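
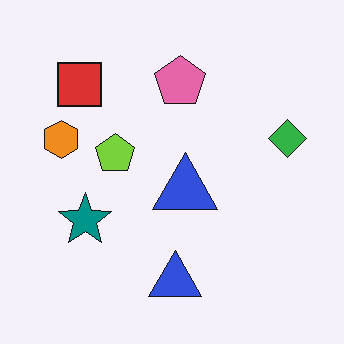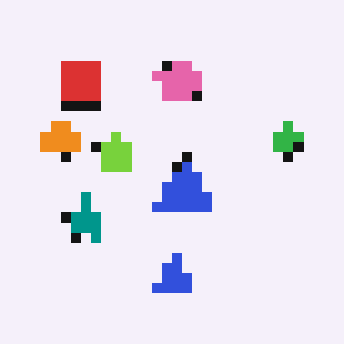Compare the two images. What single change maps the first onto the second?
The transformation is: heavily pixelated into large blocks.

Shapes are reduced to large square blocks; fine edges and outlines are lost — a downscale-then-upscale (mosaic) effect.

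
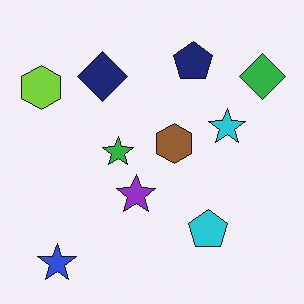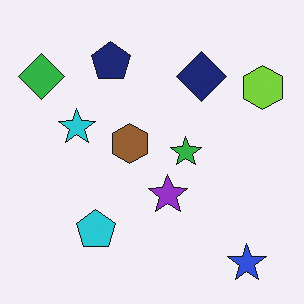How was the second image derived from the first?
The image was flipped horizontally (left ↔ right).

The lime hexagon is in the top-left of the first image and the top-right of the second — shapes on opposite sides of the vertical midline have swapped in a mirror flip.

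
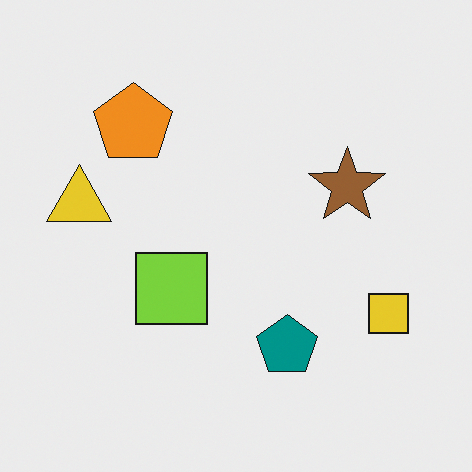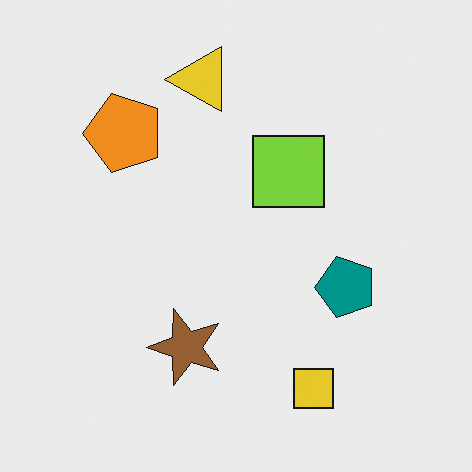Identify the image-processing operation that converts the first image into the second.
The second image is the first transposed (reflected across the top-left ↔ bottom-right diagonal).

Shapes have swapped their row and column positions — what was in the top-right is now in the bottom-left — a diagonal reflection.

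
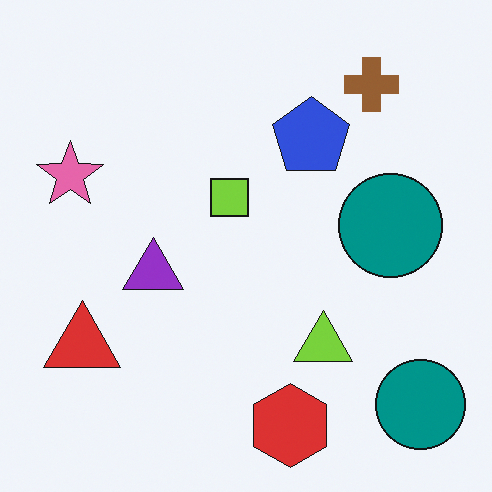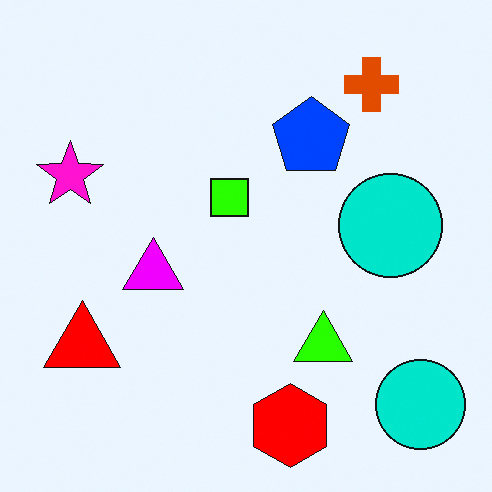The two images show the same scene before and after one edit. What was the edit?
The image was made much more vivid (saturation change).

All colors are more vivid — a global saturation change.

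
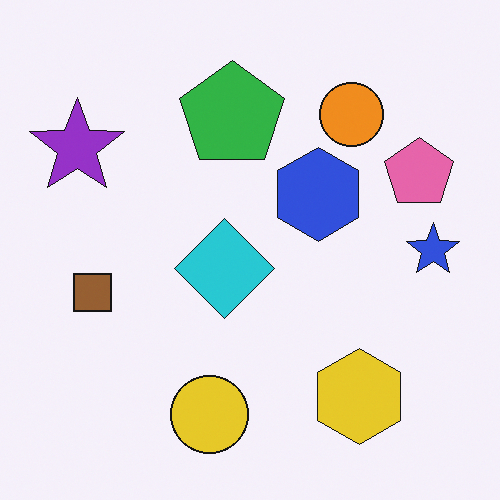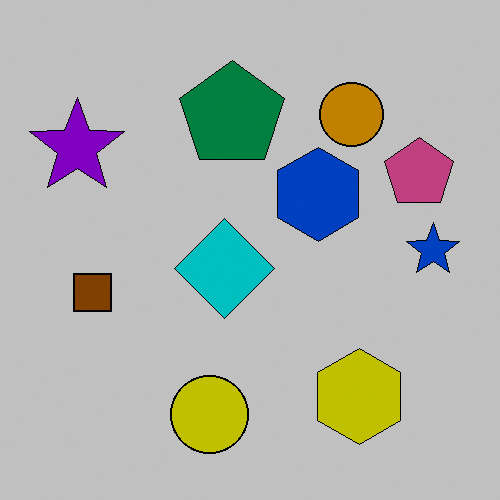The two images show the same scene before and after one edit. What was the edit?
This is the original image aggressively posterized.

Each flat color has snapped to a coarser quantized level — most visibly, the near-white background has dropped to a flat grey.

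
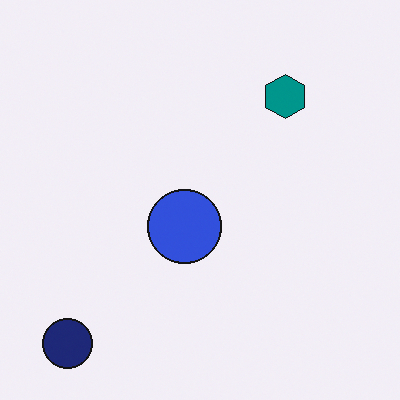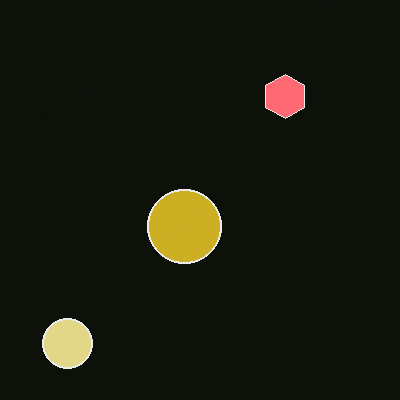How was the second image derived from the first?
The second image is the first color-inverted (negative).

The light background has become dark and every shape's color is its complement — a photographic negative.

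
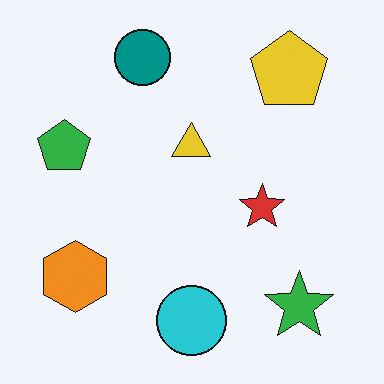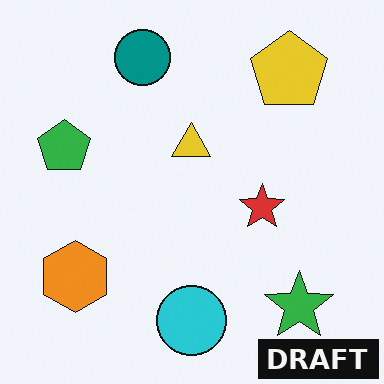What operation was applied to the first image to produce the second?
It was watermarked with the text "DRAFT" in the lower-right corner.

A dark label reading "DRAFT" appears in the lower-right corner.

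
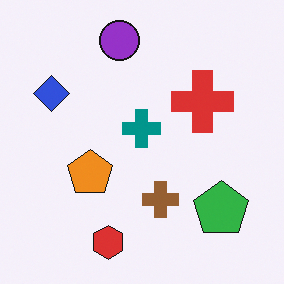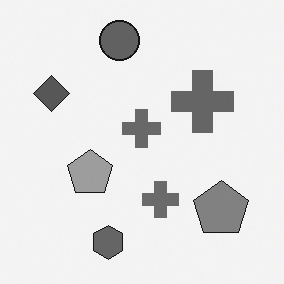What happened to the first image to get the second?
This is the original image converted to grayscale.

All color is removed — every shape is now a shade of grey.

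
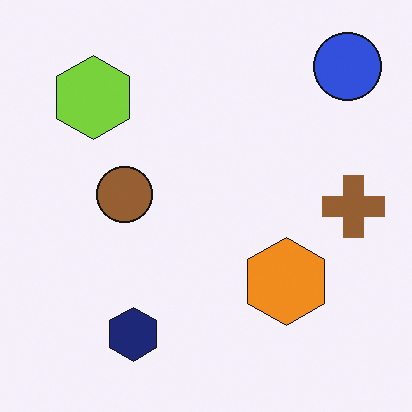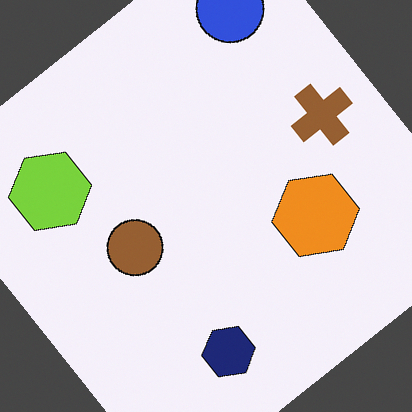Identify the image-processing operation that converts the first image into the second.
It was rotated counter-clockwise by a large amount — several tens of degrees.

Every shape is tilted by the same angle and the image corners show triangular fill wedges — a whole-image rotation by a non-right angle.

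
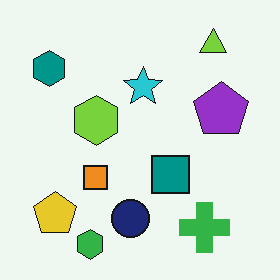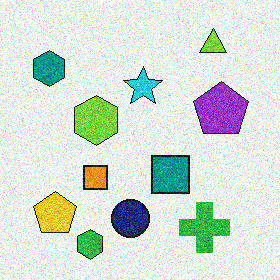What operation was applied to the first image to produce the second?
This is the original image degraded with visible gaussian noise.

Random speckle covers the whole image, including the flat background.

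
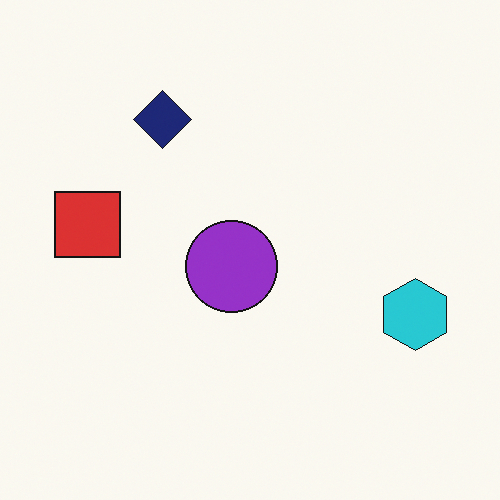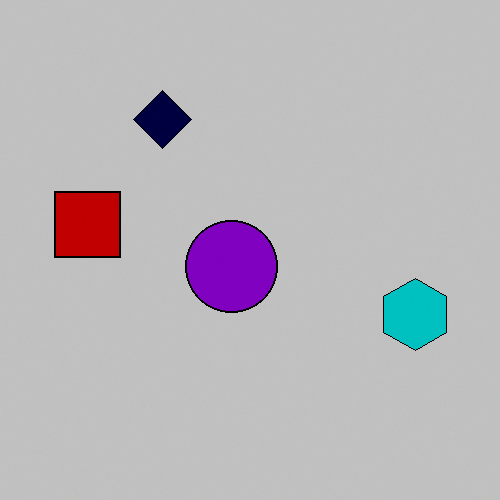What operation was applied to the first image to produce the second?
The image was aggressively posterized.

Each flat color has snapped to a coarser quantized level — most visibly, the near-white background has dropped to a flat grey.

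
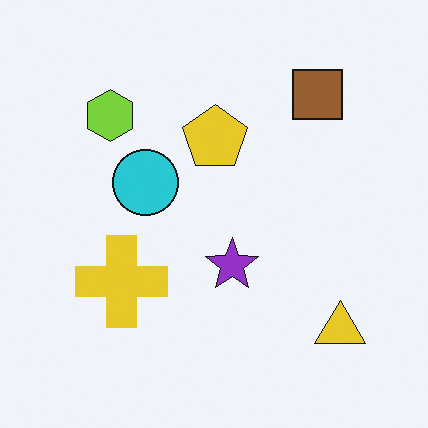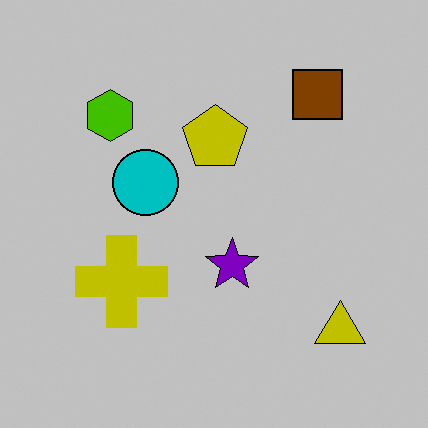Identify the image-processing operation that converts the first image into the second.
This is the original image aggressively posterized.

Each flat color has snapped to a coarser quantized level — most visibly, the near-white background has dropped to a flat grey.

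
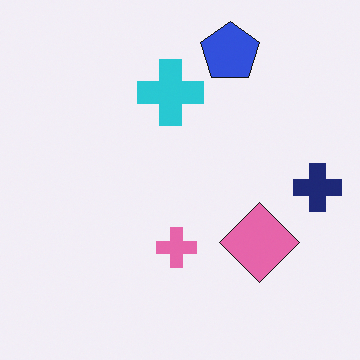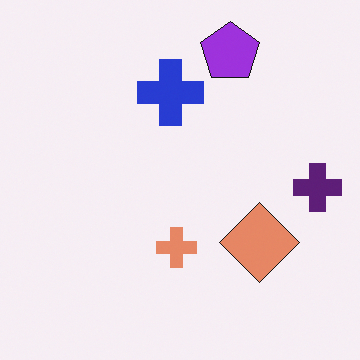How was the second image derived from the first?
This is the original image hue-shifted slightly.

Every shape's color has rotated by the same amount around the hue wheel — a uniform hue shift.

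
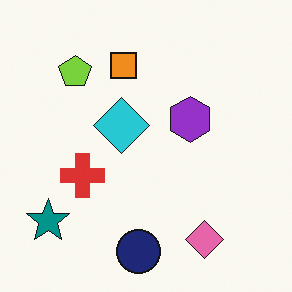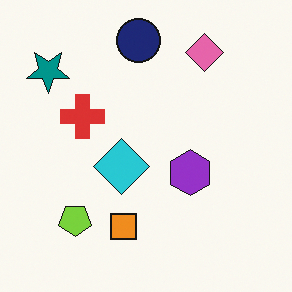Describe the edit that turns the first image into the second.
The image was flipped vertically (top ↔ bottom).

The navy circle is in the bottom of the first image and the top of the second — shapes on opposite sides of the horizontal midline have swapped in a mirror flip.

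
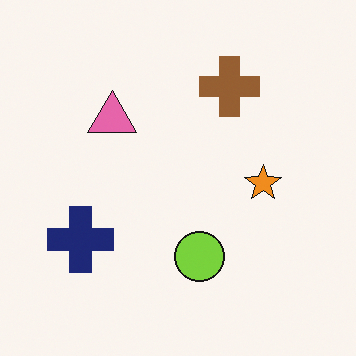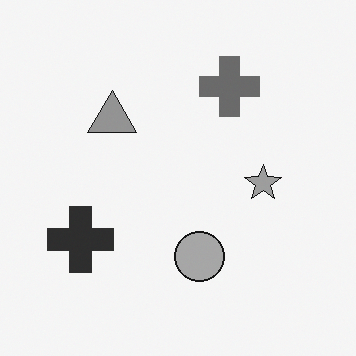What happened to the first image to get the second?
The second image is the first converted to grayscale.

All color is removed — every shape is now a shade of grey.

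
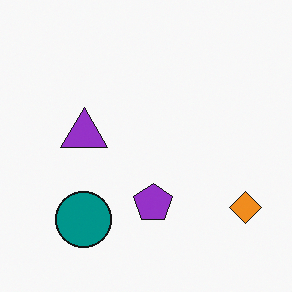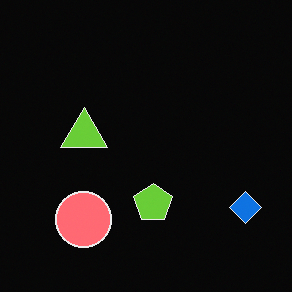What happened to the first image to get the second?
The image was color-inverted (negative).

The light background has become dark and every shape's color is its complement — a photographic negative.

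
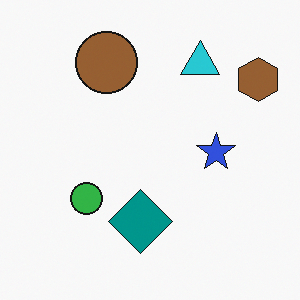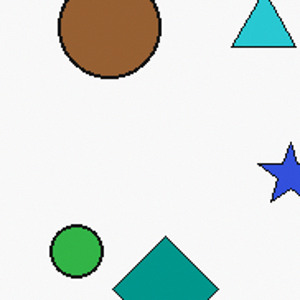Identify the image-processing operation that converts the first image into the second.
Cropped to a noticeably smaller region and rescaled.

The visible shapes are larger and the field of view is narrower; shapes near the original edges may be partly or wholly outside the frame — a crop-and-rescale.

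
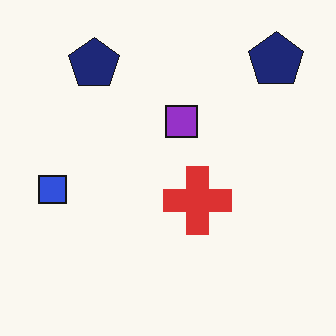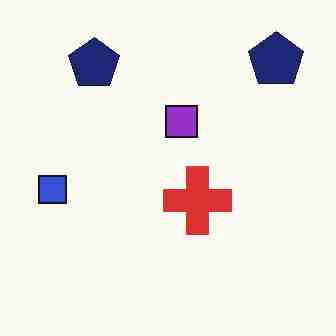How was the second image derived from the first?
The second image is the first degraded with heavy JPEG compression.

Blocky 8×8 compression artifacts appear around shape edges and the flat background shows ringing — characteristic JPEG degradation.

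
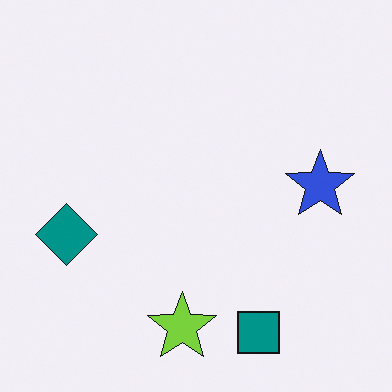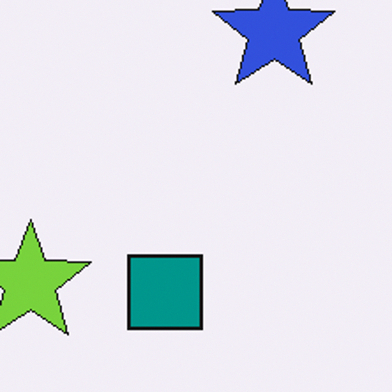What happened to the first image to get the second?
The second image is the first cropped to a noticeably smaller region and rescaled.

The visible shapes are larger and the field of view is narrower; shapes near the original edges may be partly or wholly outside the frame — a crop-and-rescale.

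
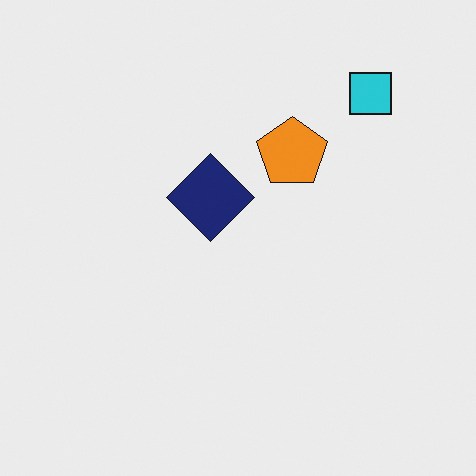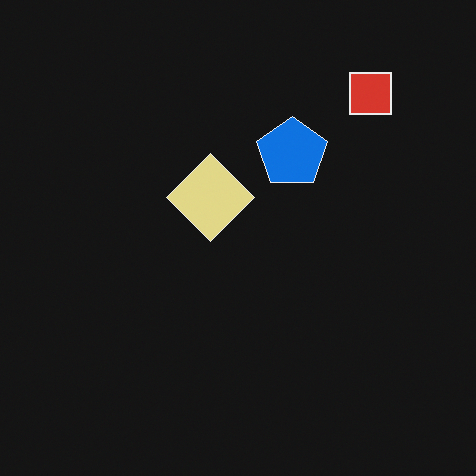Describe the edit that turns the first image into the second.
This is the original image color-inverted (negative).

The light background has become dark and every shape's color is its complement — a photographic negative.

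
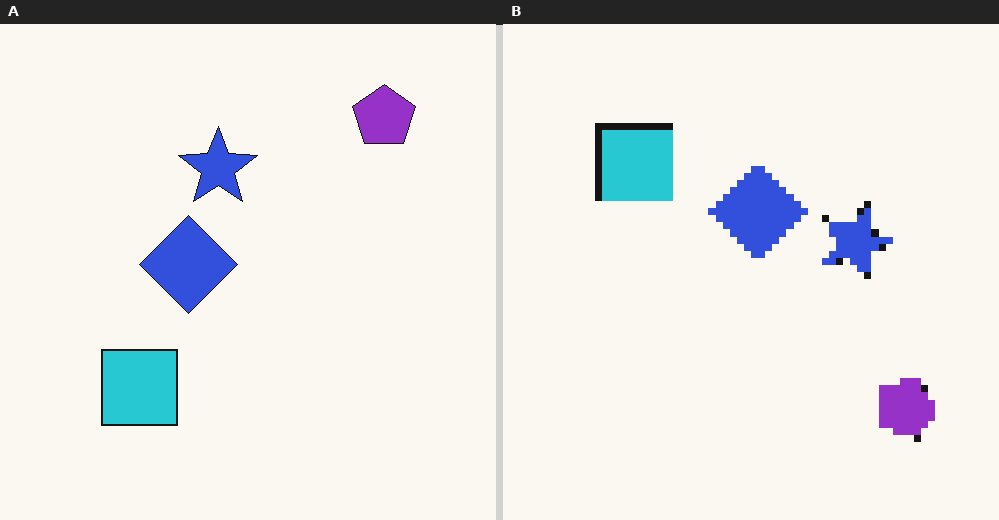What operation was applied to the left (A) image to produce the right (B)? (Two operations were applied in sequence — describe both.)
The right (B) image is the left (A) rotated 90° clockwise, then moderately pixelated.

The purple pentagon sits in the top-right of the left (A) image and the bottom-right of the right (B) — consistent with a whole-image 90° clockwise rotation. Shapes are reduced to large square blocks; fine edges and outlines are lost — a downscale-then-upscale (mosaic) effect.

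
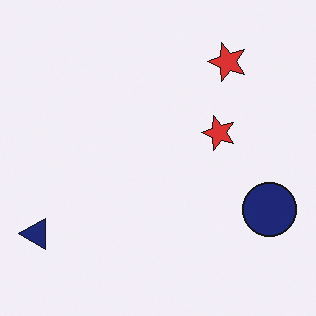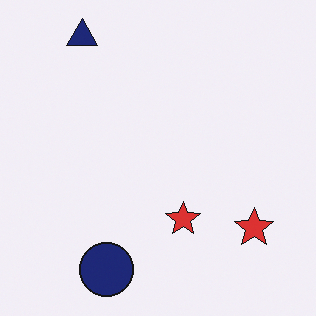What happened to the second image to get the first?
The image was rotated 90° counter-clockwise.

The navy triangle sits in the top-left of the second image and the bottom-left of the first — consistent with a whole-image 90° counter-clockwise rotation.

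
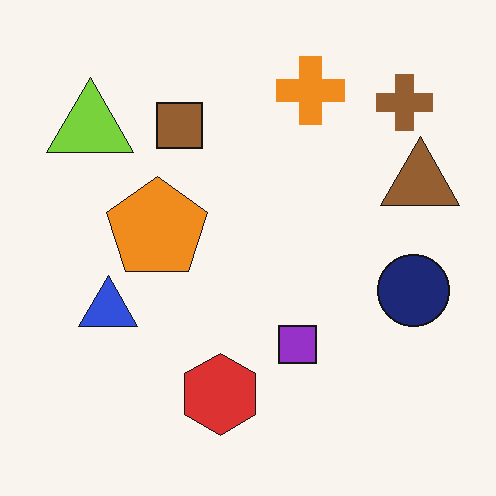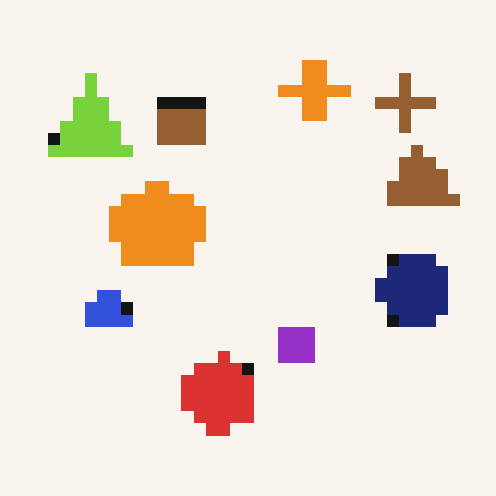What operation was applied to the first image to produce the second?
The image was coarsely pixelated.

Shapes are reduced to large square blocks; fine edges and outlines are lost — a downscale-then-upscale (mosaic) effect.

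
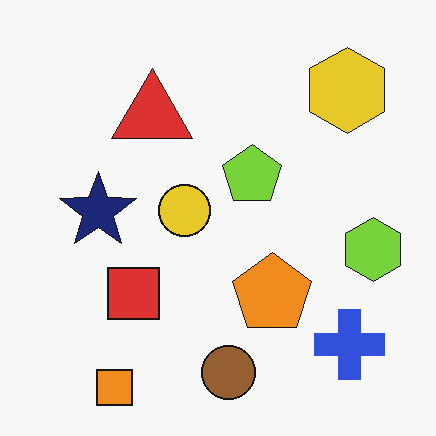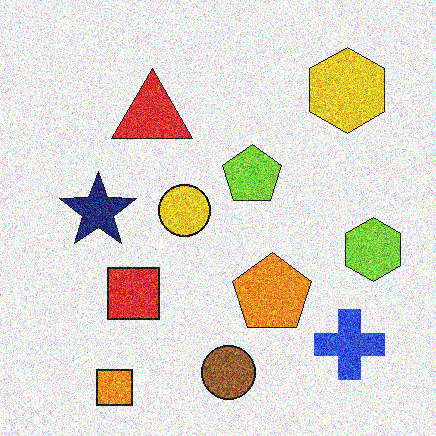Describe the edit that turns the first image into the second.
The transformation is: degraded with strong gaussian noise.

Random speckle covers the whole image, including the flat background.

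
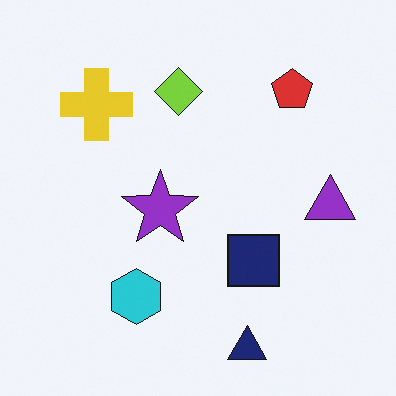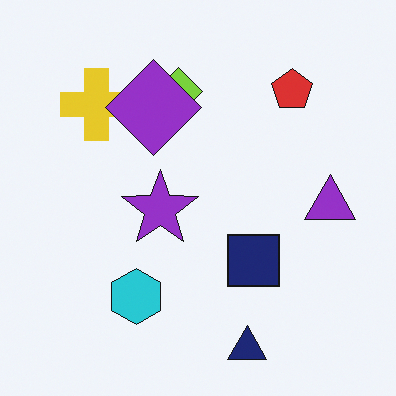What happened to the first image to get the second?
The transformation is: overlaid with an additional purple diamond.

A purple diamond appears in the second image that is absent from the first.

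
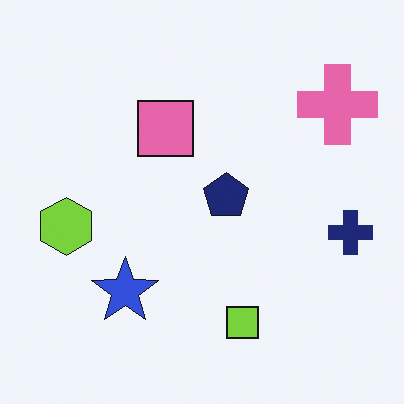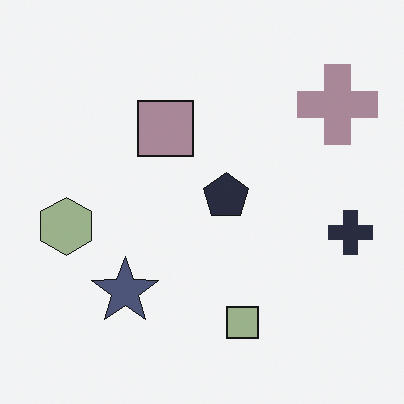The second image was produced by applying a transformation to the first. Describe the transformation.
This is the original image made much more muted (saturation change).

All colors are more muted and greyish — a global saturation change.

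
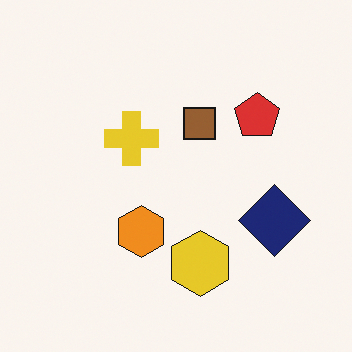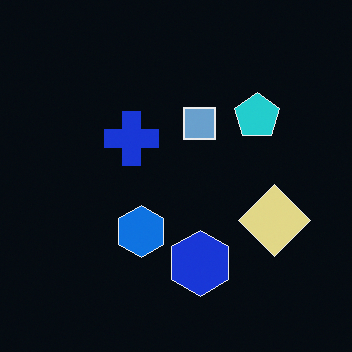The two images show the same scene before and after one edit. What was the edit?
It was color-inverted (negative).

The light background has become dark and every shape's color is its complement — a photographic negative.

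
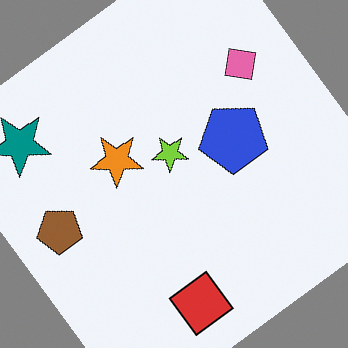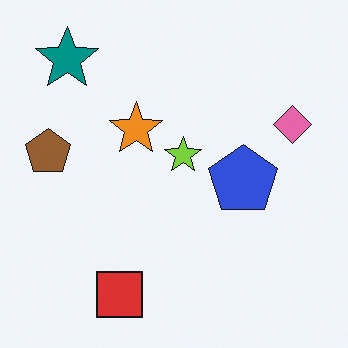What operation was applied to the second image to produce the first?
The first image is the second rotated counter-clockwise by a large amount — several tens of degrees.

Every shape is tilted by the same angle and the image corners show triangular fill wedges — a whole-image rotation by a non-right angle.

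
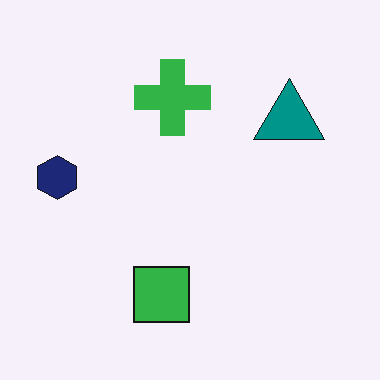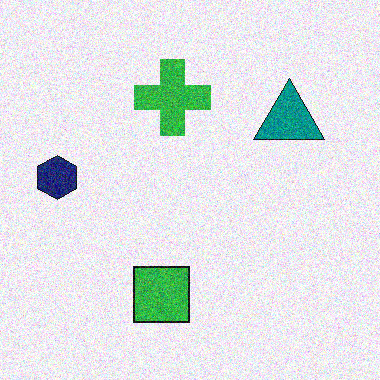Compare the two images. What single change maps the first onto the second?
The image was degraded with visible gaussian noise.

Random speckle covers the whole image, including the flat background.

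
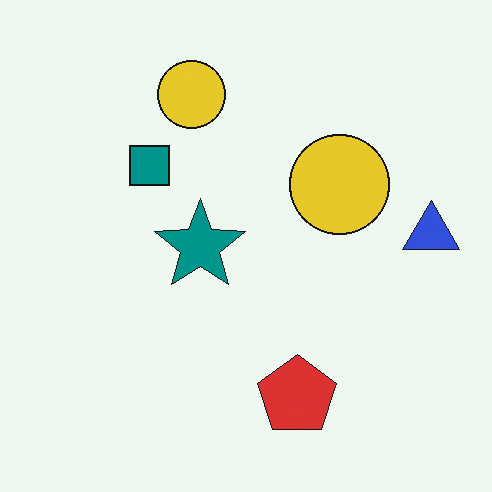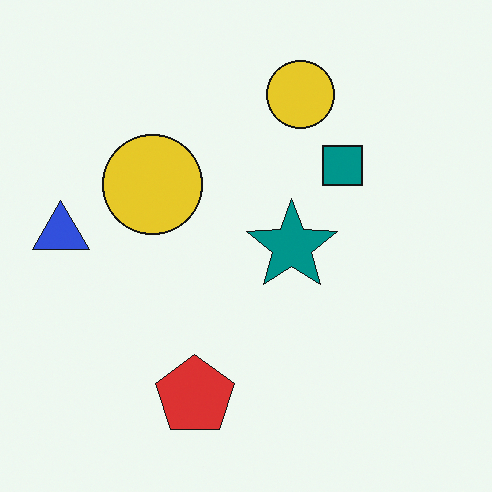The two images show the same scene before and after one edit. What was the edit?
The transformation is: flipped horizontally (left ↔ right).

The blue triangle is in the right of the first image and the left of the second — shapes on opposite sides of the vertical midline have swapped in a mirror flip.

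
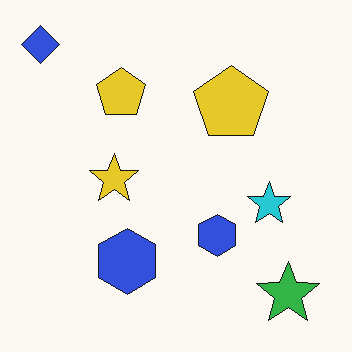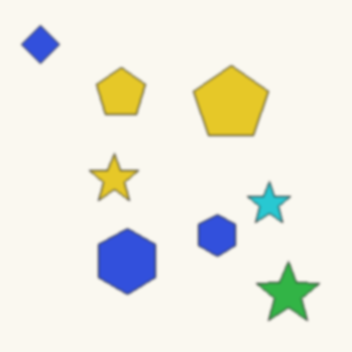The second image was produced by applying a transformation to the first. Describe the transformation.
This is the original image given a subtle gaussian blur.

Shape edges and outlines are uniformly softened across the whole image.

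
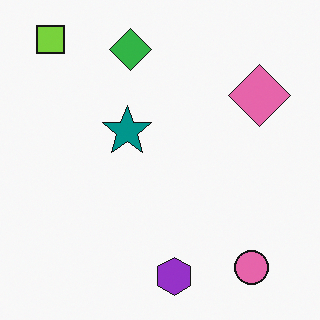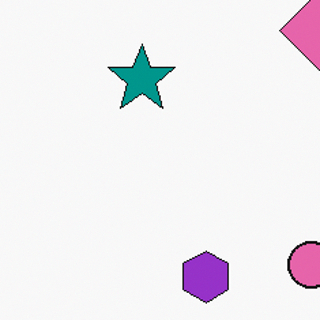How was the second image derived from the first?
Cropped slightly and scaled back up.

The visible shapes are larger and the field of view is narrower; shapes near the original edges may be partly or wholly outside the frame — a crop-and-rescale.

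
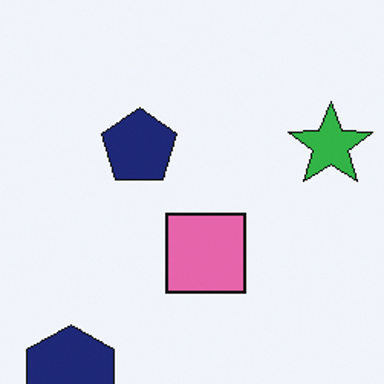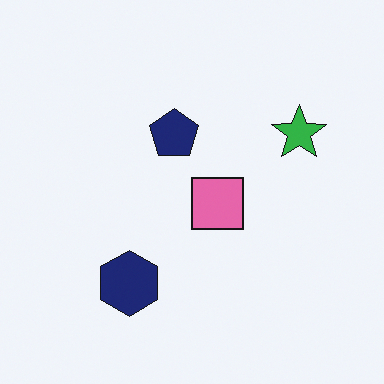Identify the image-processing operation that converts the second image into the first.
The image was cropped slightly and scaled back up.

The visible shapes are larger and the field of view is narrower; shapes near the original edges may be partly or wholly outside the frame — a crop-and-rescale.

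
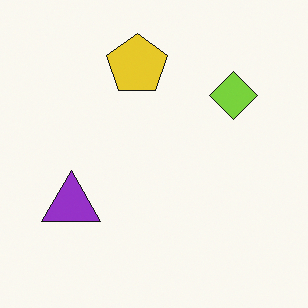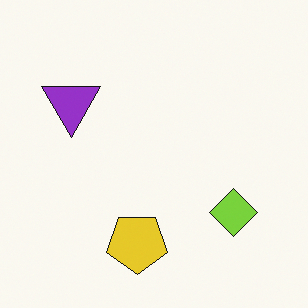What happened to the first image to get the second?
The image was flipped vertically (top ↔ bottom).

The yellow pentagon is in the top of the first image and the bottom of the second — shapes on opposite sides of the horizontal midline have swapped in a mirror flip.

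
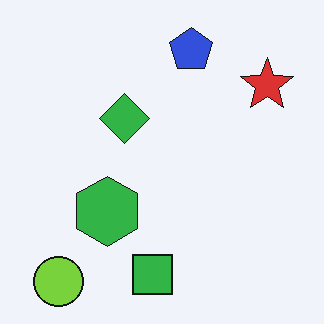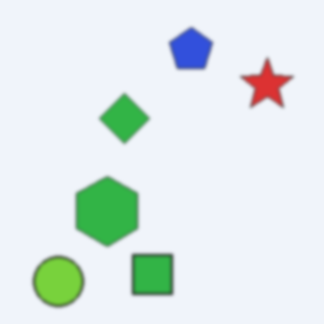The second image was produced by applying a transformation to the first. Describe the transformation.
Given a subtle gaussian blur.

Shape edges and outlines are uniformly softened across the whole image.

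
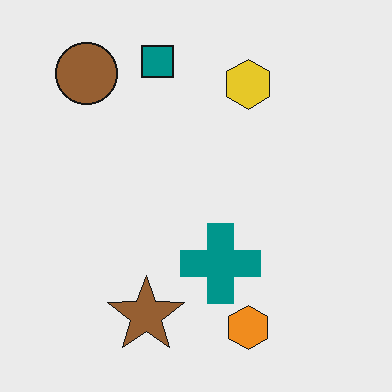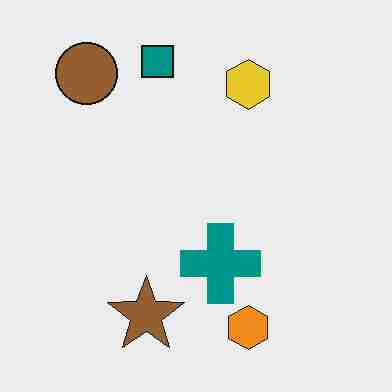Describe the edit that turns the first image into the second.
The second image is the first heavily JPEG-compressed with obvious blocking artifacts.

Blocky 8×8 compression artifacts appear around shape edges and the flat background shows ringing — characteristic JPEG degradation.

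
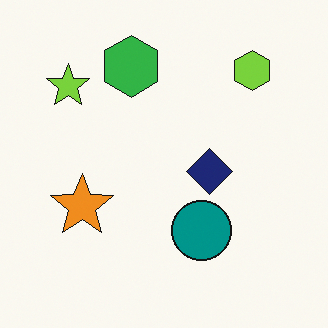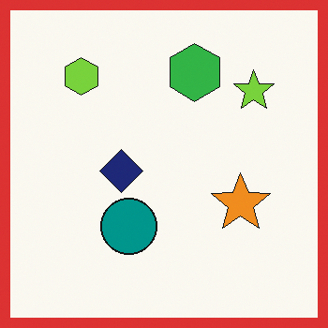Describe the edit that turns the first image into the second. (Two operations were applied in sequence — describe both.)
This is the original image flipped horizontally (left ↔ right), then framed with a red border.

The lime star is in the top-left of the first image and the top-right of the second — shapes on opposite sides of the vertical midline have swapped in a mirror flip. A solid red frame runs around the edge of the second image, with the content slightly shrunk inside it.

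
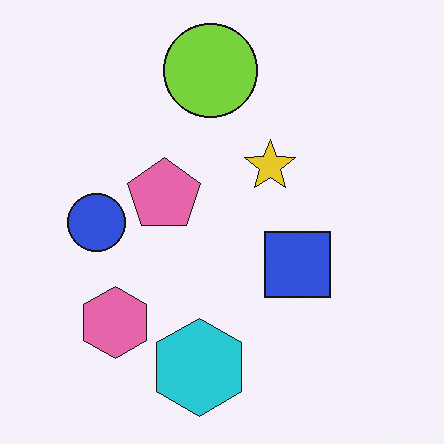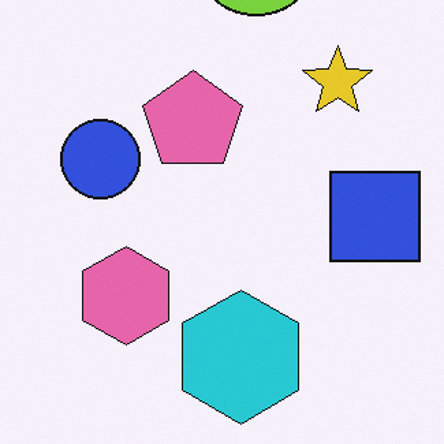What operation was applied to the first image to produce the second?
The image was cropped slightly and scaled back up.

The visible shapes are larger and the field of view is narrower; shapes near the original edges may be partly or wholly outside the frame — a crop-and-rescale.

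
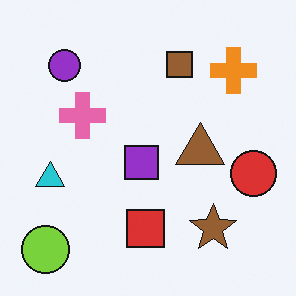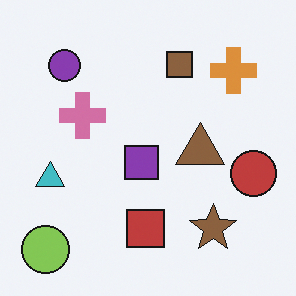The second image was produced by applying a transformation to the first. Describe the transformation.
The second image is the first slightly desaturated.

All colors are more muted and greyish — a global saturation change.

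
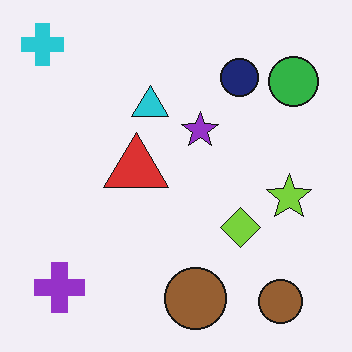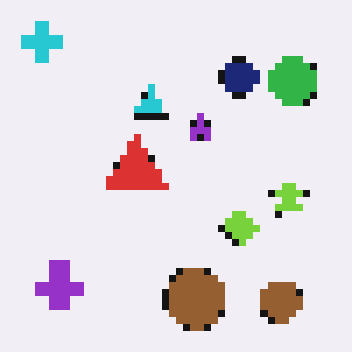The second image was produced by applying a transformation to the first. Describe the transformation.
Moderately pixelated.

Shapes are reduced to large square blocks; fine edges and outlines are lost — a downscale-then-upscale (mosaic) effect.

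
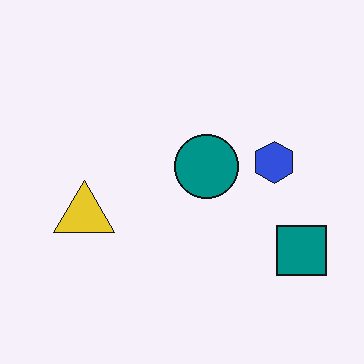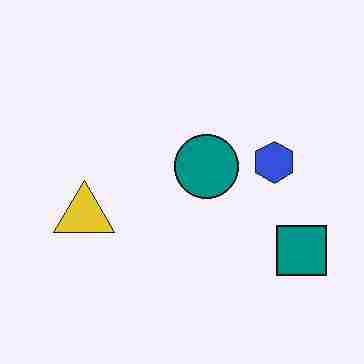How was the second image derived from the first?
The transformation is: heavily JPEG-compressed with obvious blocking artifacts.

Blocky 8×8 compression artifacts appear around shape edges and the flat background shows ringing — characteristic JPEG degradation.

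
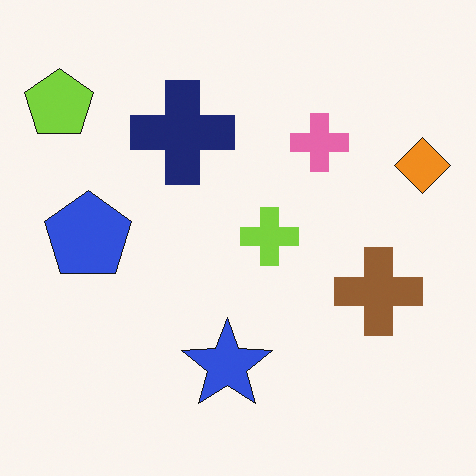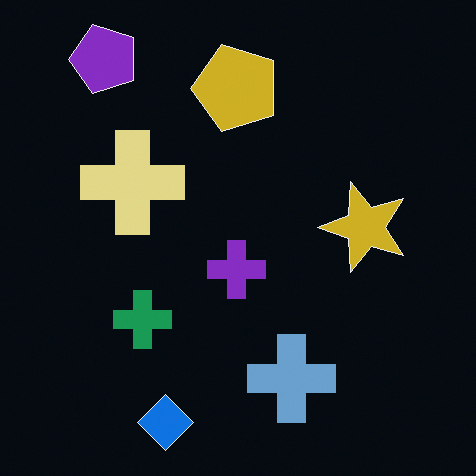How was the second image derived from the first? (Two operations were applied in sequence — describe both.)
Color-inverted (negative), then transposed (reflected across the top-left ↔ bottom-right diagonal).

The light background has become dark and every shape's color is its complement — a photographic negative. Shapes have swapped their row and column positions — what was in the top-right is now in the bottom-left — a diagonal reflection.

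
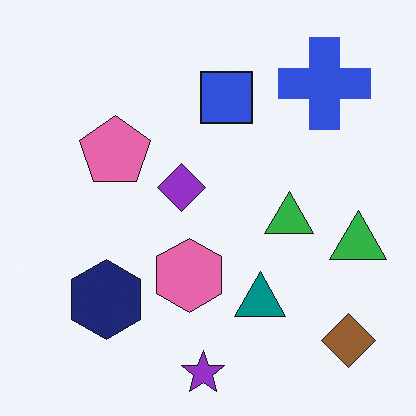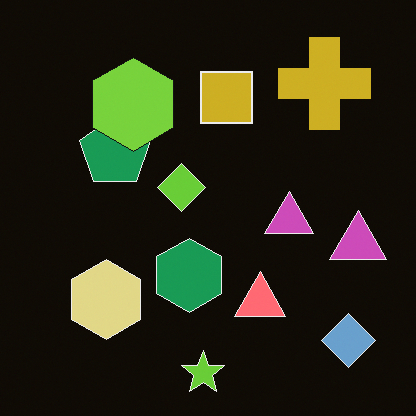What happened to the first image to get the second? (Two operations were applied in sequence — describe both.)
This is the original image color-inverted (negative), then overlaid with an additional lime hexagon.

The light background has become dark and every shape's color is its complement — a photographic negative. A lime hexagon appears in the second image that is absent from the first.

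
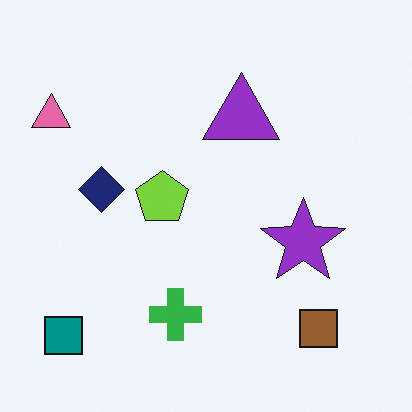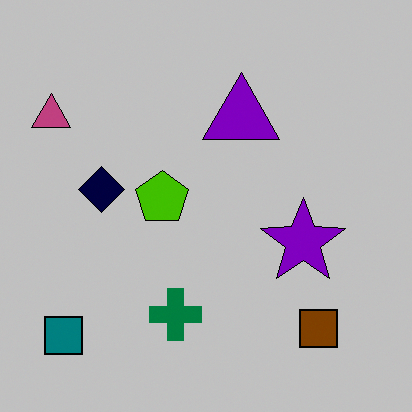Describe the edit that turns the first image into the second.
This is the original image heavily posterized to just a handful of flat colors.

Each flat color has snapped to a coarser quantized level — most visibly, the near-white background has dropped to a flat grey.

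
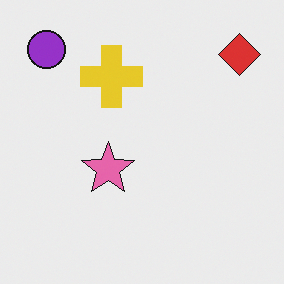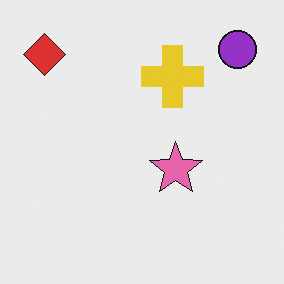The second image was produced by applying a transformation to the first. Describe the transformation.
This is the original image flipped horizontally (left ↔ right).

The red diamond is in the top-right of the first image and the top-left of the second — shapes on opposite sides of the vertical midline have swapped in a mirror flip.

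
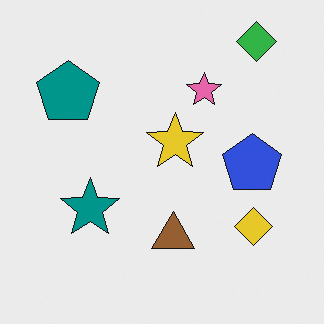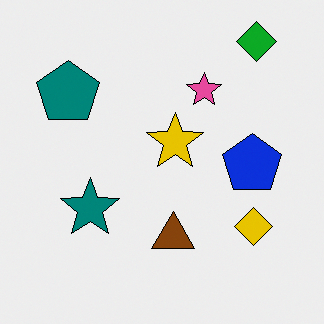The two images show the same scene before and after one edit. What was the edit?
The image was given slightly increased contrast.

Tones are pushed away from mid-grey across the whole image — a global contrast change.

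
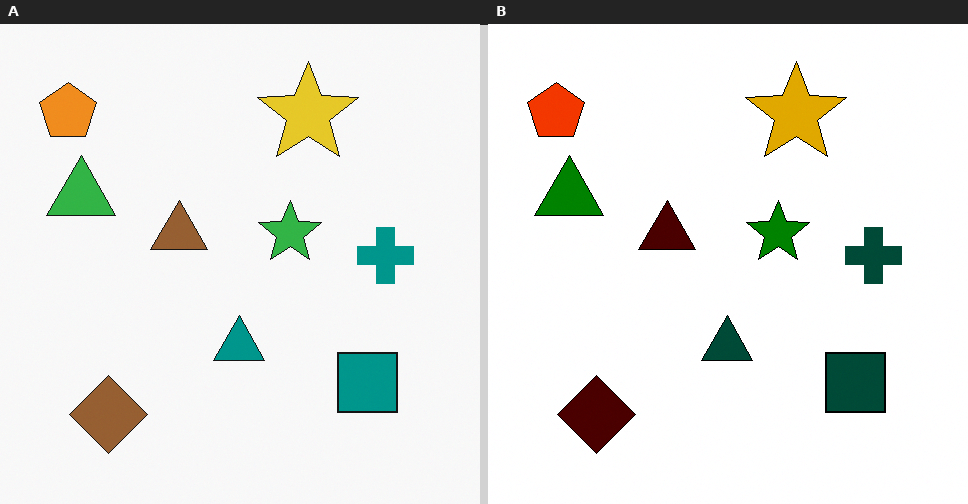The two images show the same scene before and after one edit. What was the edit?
This is the original image given much higher contrast.

Tones are pushed away from mid-grey across the whole image — a global contrast change.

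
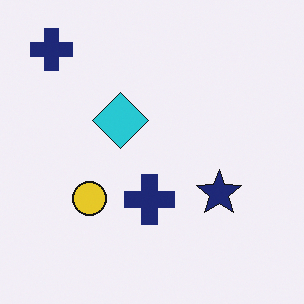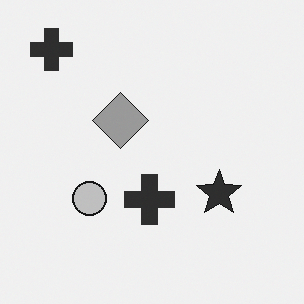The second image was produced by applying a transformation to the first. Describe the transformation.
This is the original image converted to grayscale.

All color is removed — every shape is now a shade of grey.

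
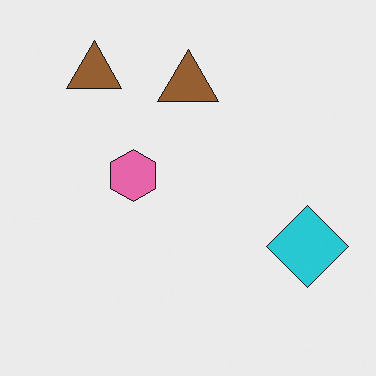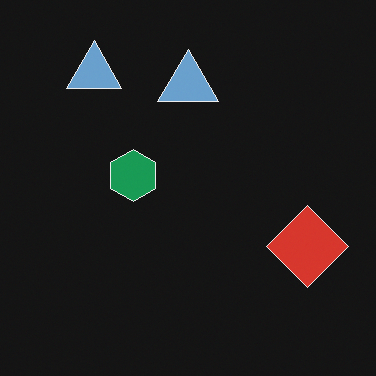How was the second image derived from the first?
The second image is the first color-inverted (negative).

The light background has become dark and every shape's color is its complement — a photographic negative.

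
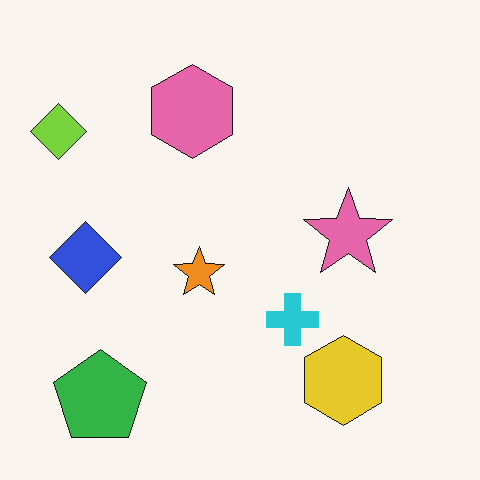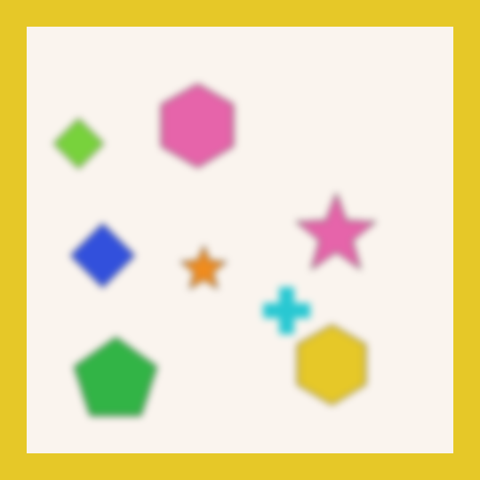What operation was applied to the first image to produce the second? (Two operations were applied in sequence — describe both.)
The second image is the first moderately blurred, then framed with a yellow border.

Shape edges and outlines are uniformly softened across the whole image. A solid yellow frame runs around the edge of the second image, with the content slightly shrunk inside it.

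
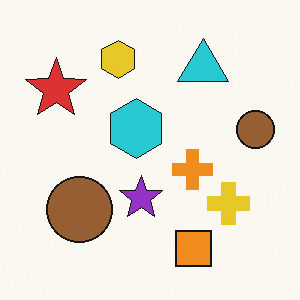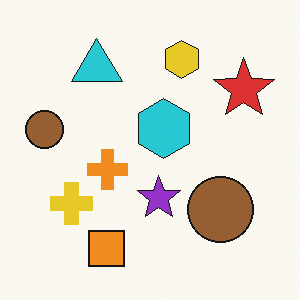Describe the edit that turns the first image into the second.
It was flipped horizontally (left ↔ right).

The red star is in the top-left of the first image and the top-right of the second — shapes on opposite sides of the vertical midline have swapped in a mirror flip.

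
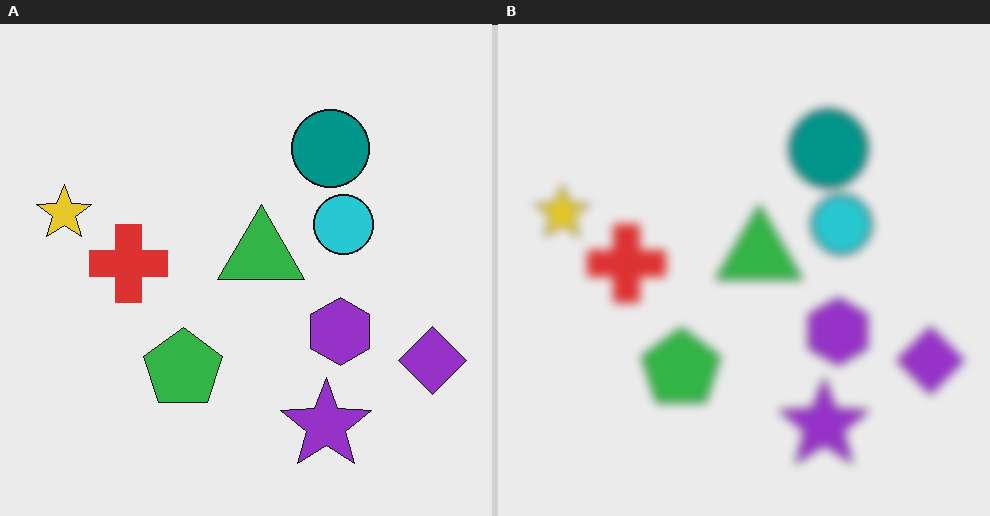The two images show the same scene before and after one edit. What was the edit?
The right (B) image is the left (A) strongly gaussian-blurred.

Shape edges and outlines are uniformly softened across the whole image.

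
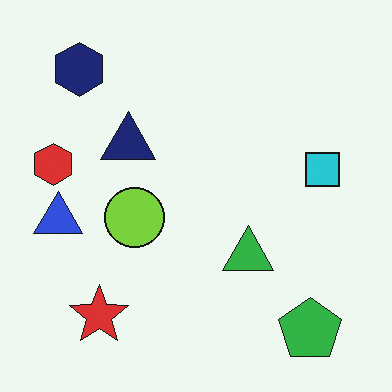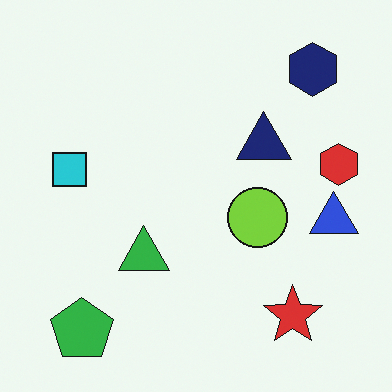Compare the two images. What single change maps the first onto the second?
The image was flipped horizontally (left ↔ right).

The red hexagon is in the left of the first image and the right of the second — shapes on opposite sides of the vertical midline have swapped in a mirror flip.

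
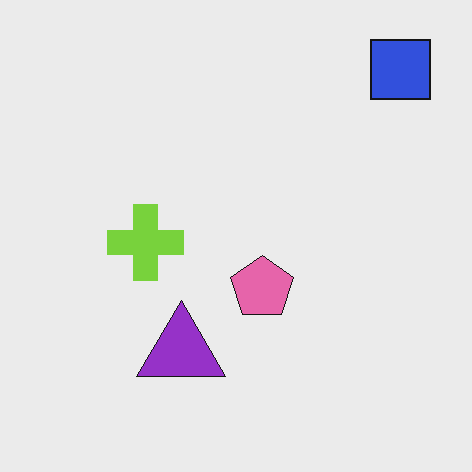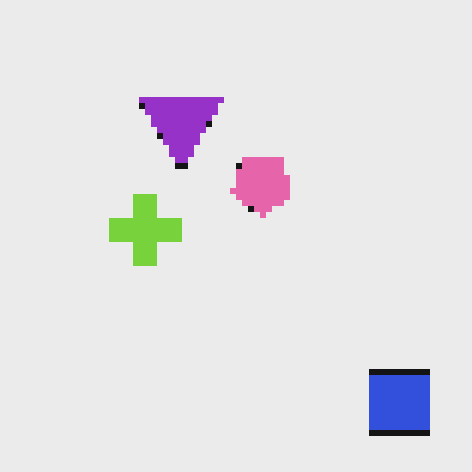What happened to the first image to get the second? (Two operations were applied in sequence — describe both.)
The second image is the first flipped vertically (top ↔ bottom), then moderately pixelated.

The blue square is in the top-right of the first image and the bottom-right of the second — shapes on opposite sides of the horizontal midline have swapped in a mirror flip. Shapes are reduced to large square blocks; fine edges and outlines are lost — a downscale-then-upscale (mosaic) effect.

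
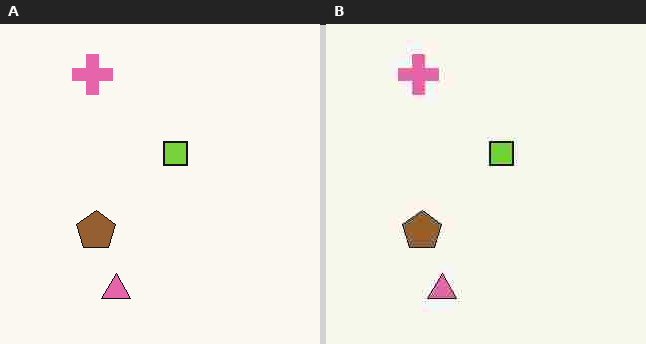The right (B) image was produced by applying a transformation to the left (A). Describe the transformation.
It was heavily JPEG-compressed with obvious blocking artifacts.

Blocky 8×8 compression artifacts appear around shape edges and the flat background shows ringing — characteristic JPEG degradation.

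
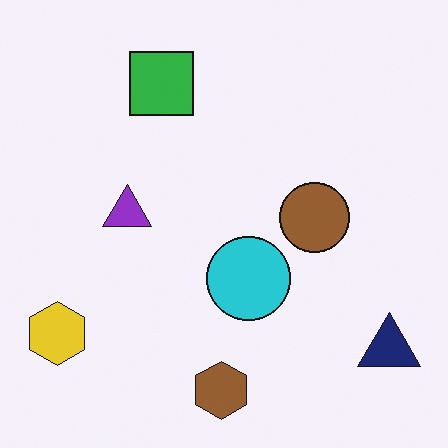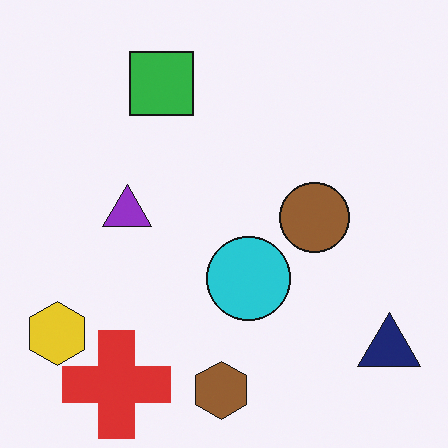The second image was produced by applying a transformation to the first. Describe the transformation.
It was overlaid with an additional red cross.

A red cross appears in the second image that is absent from the first.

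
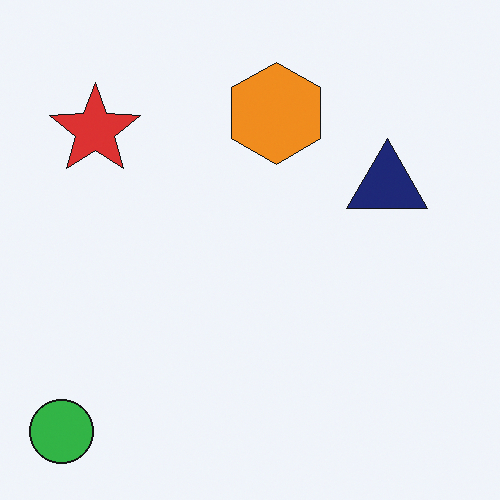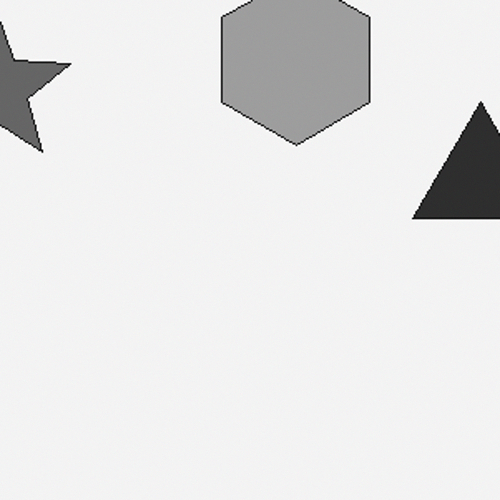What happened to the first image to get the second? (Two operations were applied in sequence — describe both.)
This is the original image converted to grayscale, then cropped tightly and scaled back up.

All color is removed — every shape is now a shade of grey. The visible shapes are larger and the field of view is narrower; shapes near the original edges may be partly or wholly outside the frame — a crop-and-rescale.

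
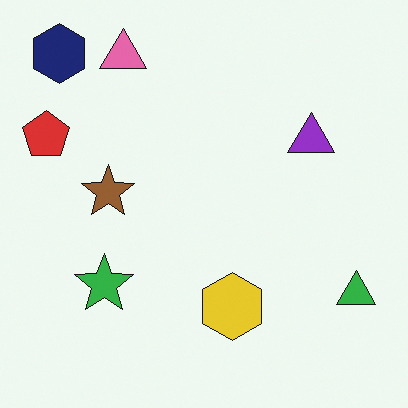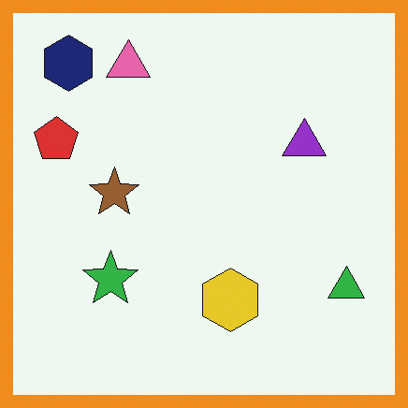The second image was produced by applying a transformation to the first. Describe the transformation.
This is the original image framed with a orange border.

A solid orange frame runs around the edge of the second image, with the content slightly shrunk inside it.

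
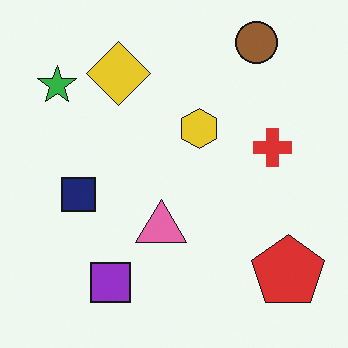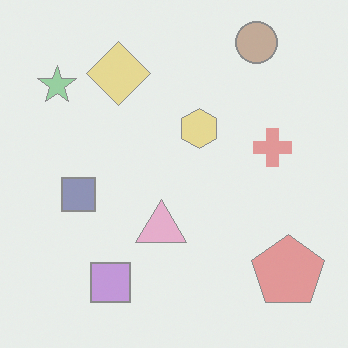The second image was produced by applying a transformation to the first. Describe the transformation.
This is the original image washed out (contrast reduced).

Tones are pushed toward mid-grey across the whole image — a global contrast change.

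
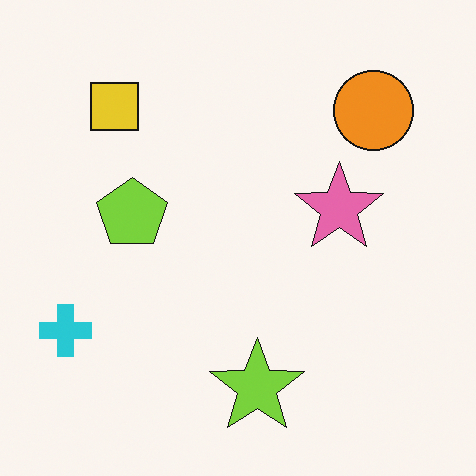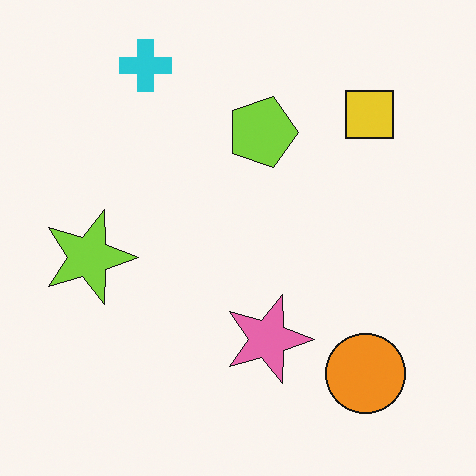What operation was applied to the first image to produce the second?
The second image is the first rotated 90° clockwise.

The cyan cross sits in the bottom-left of the first image and the top-left of the second — consistent with a whole-image 90° clockwise rotation.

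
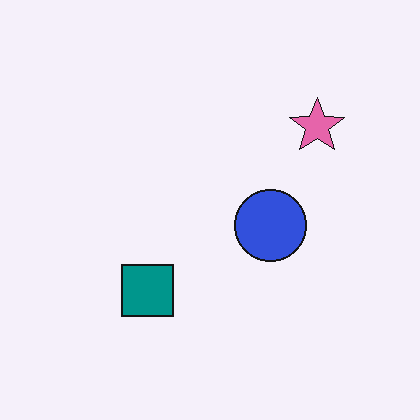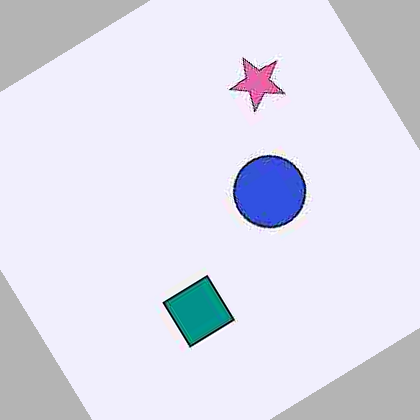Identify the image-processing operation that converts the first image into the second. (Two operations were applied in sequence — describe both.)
The second image is the first heavily JPEG-compressed with obvious blocking artifacts, then rotated counter-clockwise by a large amount — several tens of degrees.

Blocky 8×8 compression artifacts appear around shape edges and the flat background shows ringing — characteristic JPEG degradation. Every shape is tilted by the same angle and the image corners show triangular fill wedges — a whole-image rotation by a non-right angle.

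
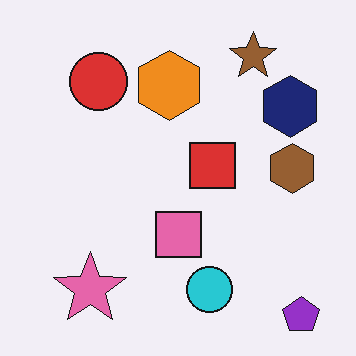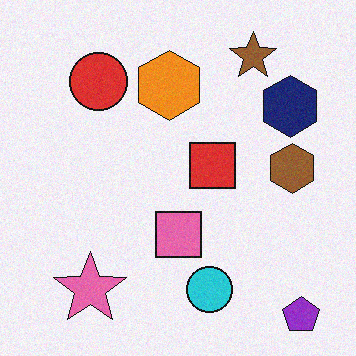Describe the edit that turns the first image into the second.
The second image is the first degraded with light additive noise.

Random speckle covers the whole image, including the flat background.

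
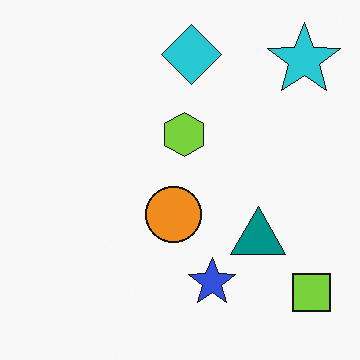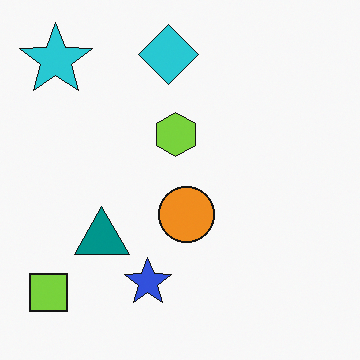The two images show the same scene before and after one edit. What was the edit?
It was flipped horizontally (left ↔ right).

The lime square is in the bottom-right of the first image and the bottom-left of the second — shapes on opposite sides of the vertical midline have swapped in a mirror flip.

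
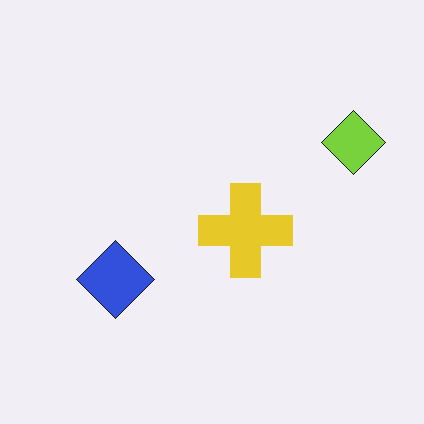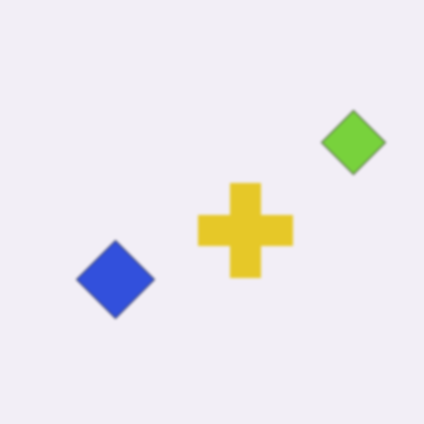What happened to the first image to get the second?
The second image is the first given a subtle gaussian blur.

Shape edges and outlines are uniformly softened across the whole image.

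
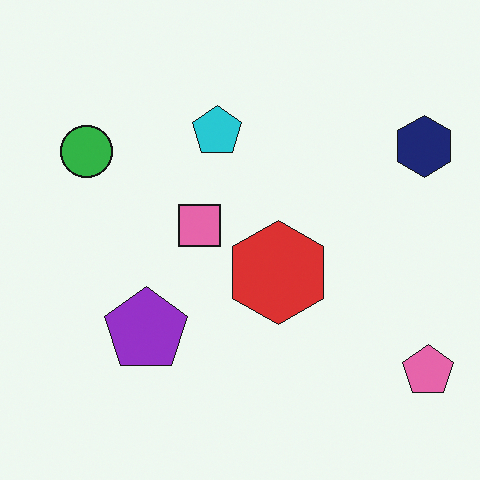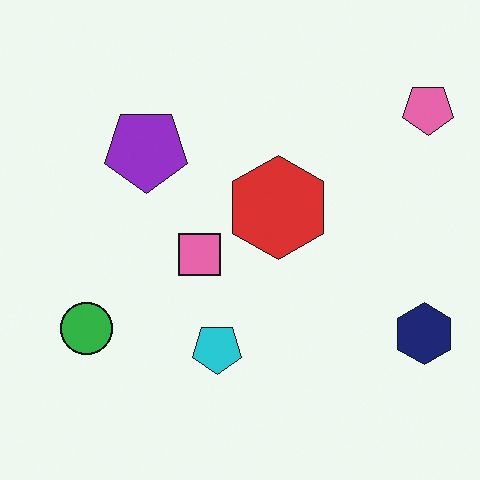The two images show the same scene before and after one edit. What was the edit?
The transformation is: flipped vertically (top ↔ bottom).

The pink pentagon is in the bottom-right of the first image and the top-right of the second — shapes on opposite sides of the horizontal midline have swapped in a mirror flip.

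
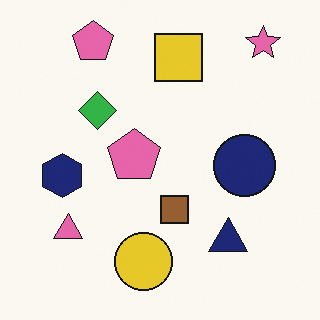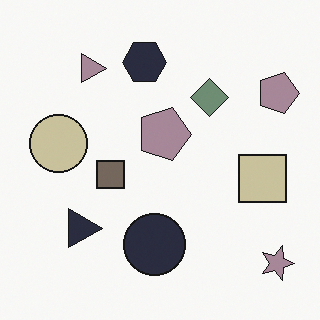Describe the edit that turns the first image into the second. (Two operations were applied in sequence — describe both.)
The second image is the first made much more muted (saturation change), then rotated 90° clockwise.

All colors are more muted and greyish — a global saturation change. The pink star sits in the top-right of the first image and the bottom-right of the second — consistent with a whole-image 90° clockwise rotation.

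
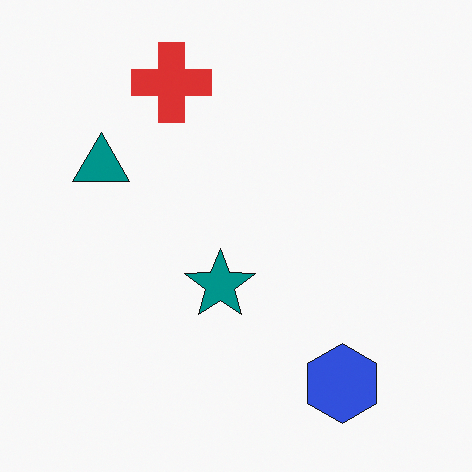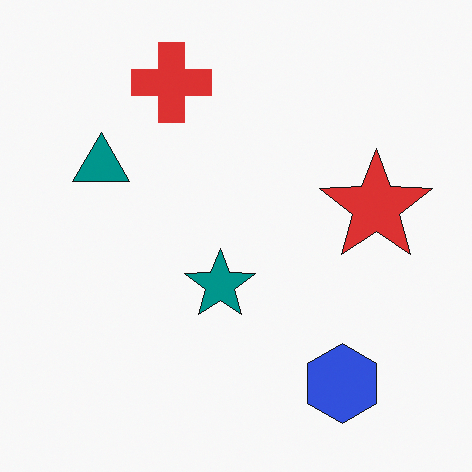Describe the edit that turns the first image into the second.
It was overlaid with an additional red star.

A red star appears in the second image that is absent from the first.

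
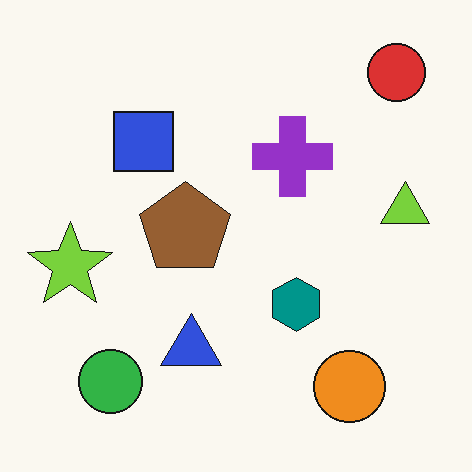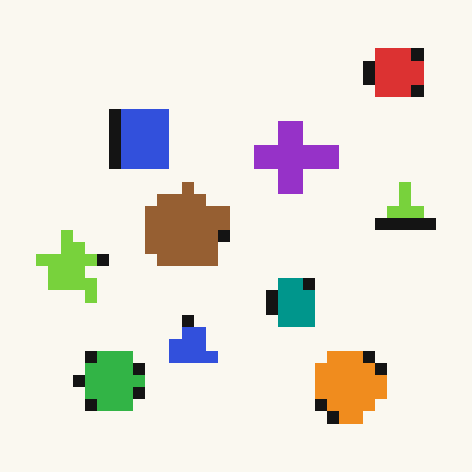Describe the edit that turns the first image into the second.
The image was heavily pixelated into large blocks.

Shapes are reduced to large square blocks; fine edges and outlines are lost — a downscale-then-upscale (mosaic) effect.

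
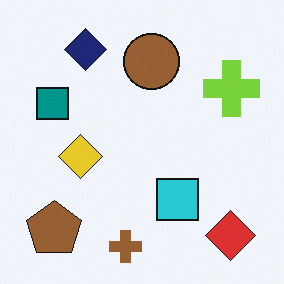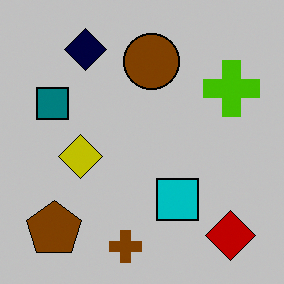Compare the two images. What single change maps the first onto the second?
This is the original image aggressively posterized.

Each flat color has snapped to a coarser quantized level — most visibly, the near-white background has dropped to a flat grey.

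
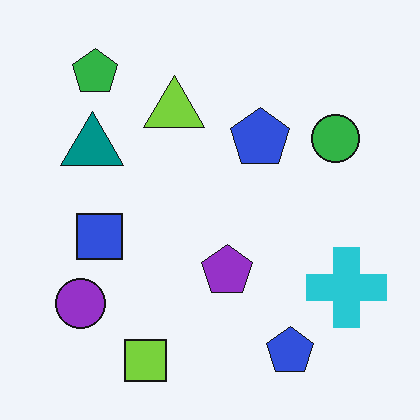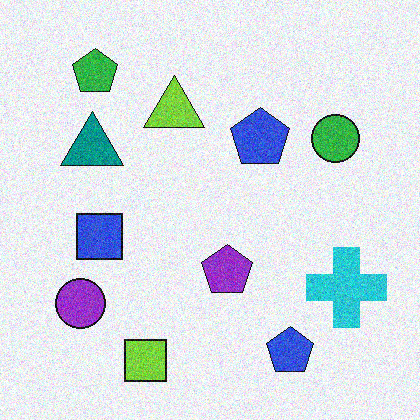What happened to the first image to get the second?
The second image is the first degraded with moderate additive noise.

Random speckle covers the whole image, including the flat background.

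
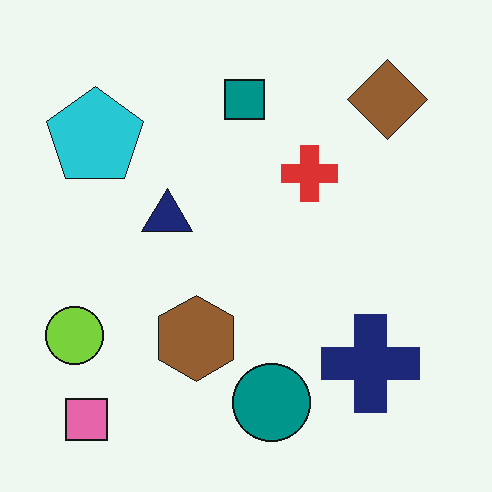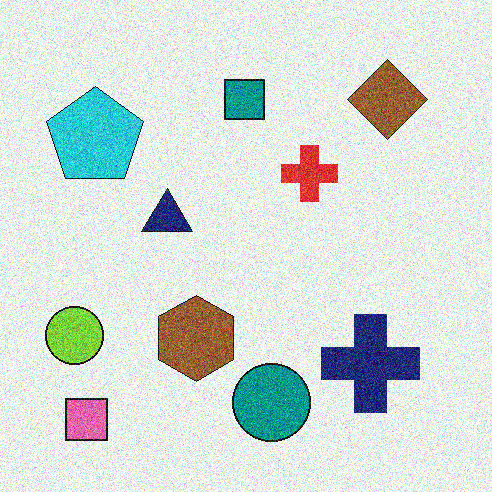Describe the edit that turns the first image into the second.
Degraded with a thick layer of grain.

Random speckle covers the whole image, including the flat background.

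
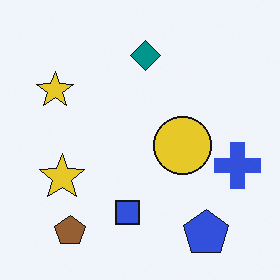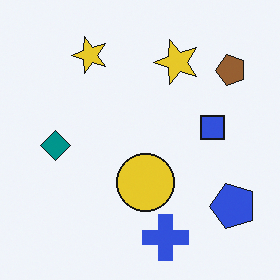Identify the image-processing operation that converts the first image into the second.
It was transposed (reflected across the top-left ↔ bottom-right diagonal).

Shapes have swapped their row and column positions — what was in the top-right is now in the bottom-left — a diagonal reflection.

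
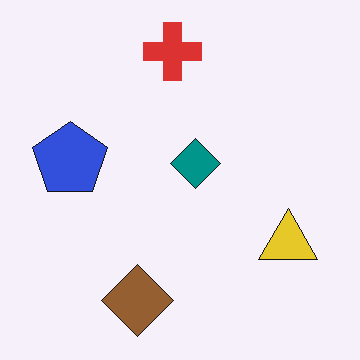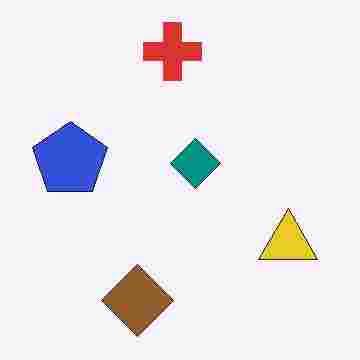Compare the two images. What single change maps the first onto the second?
The image was degraded with heavy JPEG compression.

Blocky 8×8 compression artifacts appear around shape edges and the flat background shows ringing — characteristic JPEG degradation.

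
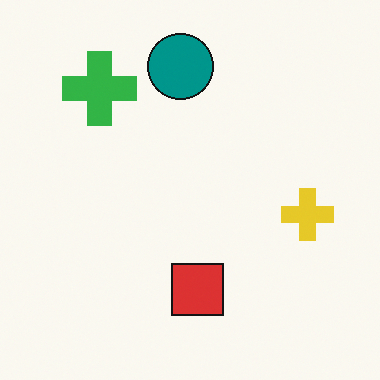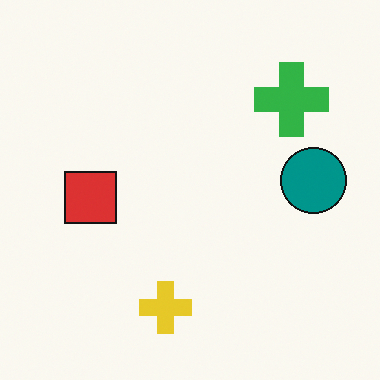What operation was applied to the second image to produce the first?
It was rotated 90° counter-clockwise.

The green cross sits in the top-right of the second image and the top-left of the first — consistent with a whole-image 90° counter-clockwise rotation.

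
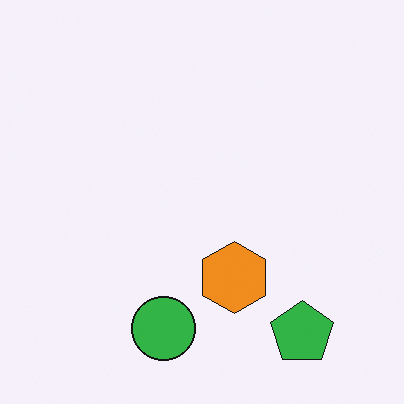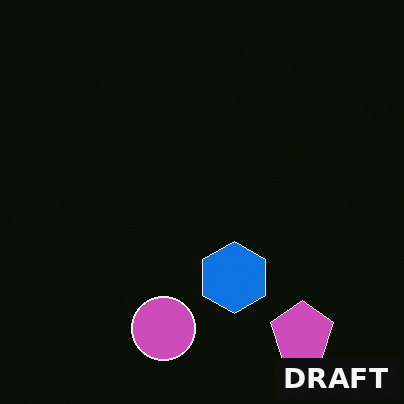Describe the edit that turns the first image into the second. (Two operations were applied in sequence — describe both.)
This is the original image color-inverted (negative), then watermarked with the text "DRAFT" in the lower-right corner.

The light background has become dark and every shape's color is its complement — a photographic negative. A dark label reading "DRAFT" appears in the lower-right corner.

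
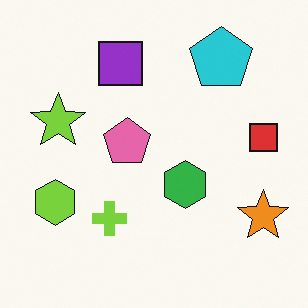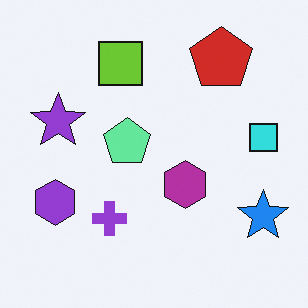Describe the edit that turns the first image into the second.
It was hue-shifted by a large amount.

Every shape's color has rotated by the same amount around the hue wheel — a uniform hue shift.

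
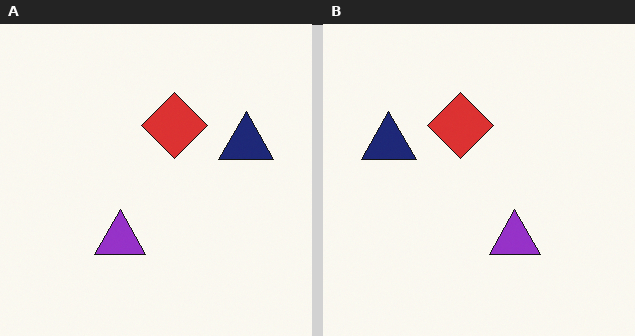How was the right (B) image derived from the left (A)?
The right (B) image is the left (A) flipped horizontally (left ↔ right).

The navy triangle is in the right of the left (A) image and the left of the right (B) — shapes on opposite sides of the vertical midline have swapped in a mirror flip.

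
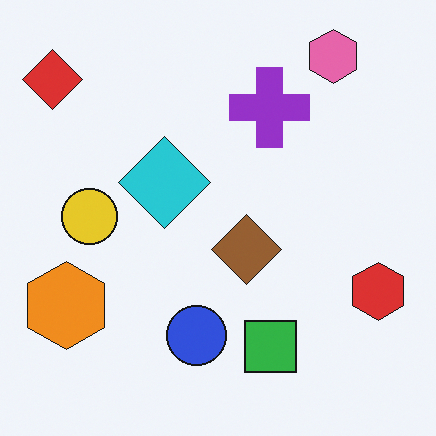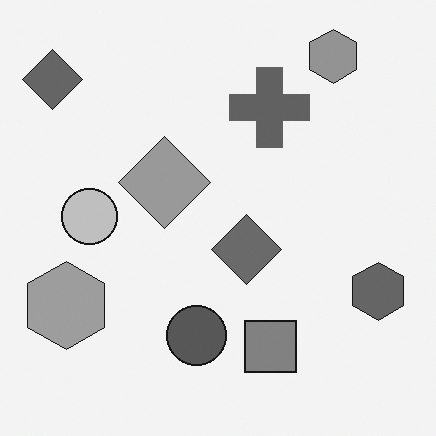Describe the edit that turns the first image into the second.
Converted to grayscale.

All color is removed — every shape is now a shade of grey.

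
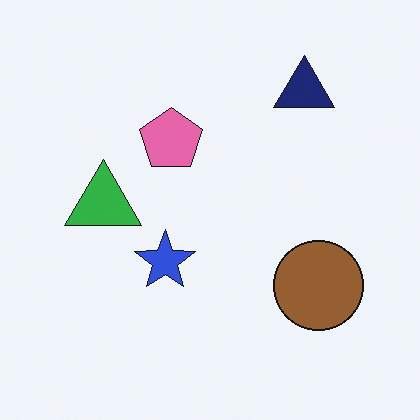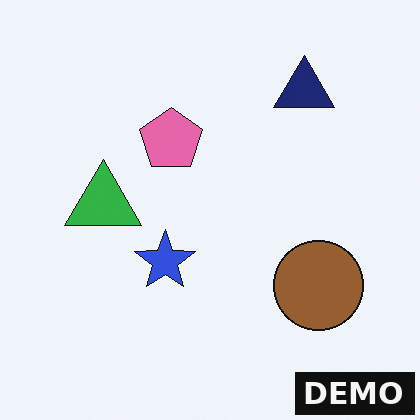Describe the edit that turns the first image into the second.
The image was watermarked with the text "DEMO" in the lower-right corner.

A dark label reading "DEMO" appears in the lower-right corner.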